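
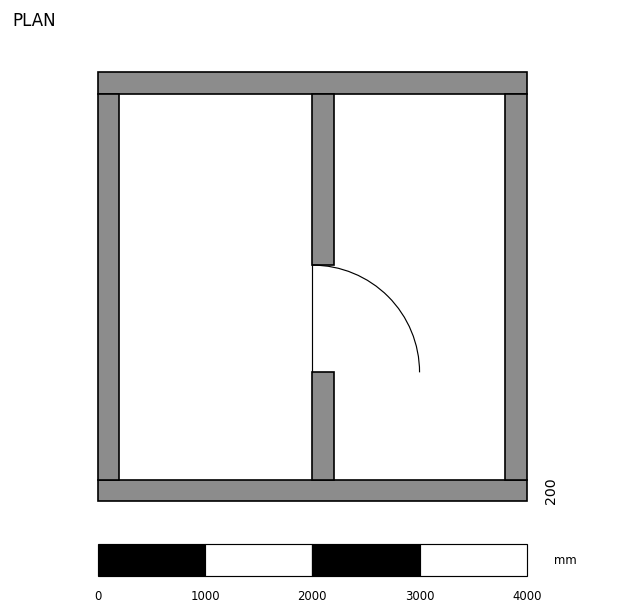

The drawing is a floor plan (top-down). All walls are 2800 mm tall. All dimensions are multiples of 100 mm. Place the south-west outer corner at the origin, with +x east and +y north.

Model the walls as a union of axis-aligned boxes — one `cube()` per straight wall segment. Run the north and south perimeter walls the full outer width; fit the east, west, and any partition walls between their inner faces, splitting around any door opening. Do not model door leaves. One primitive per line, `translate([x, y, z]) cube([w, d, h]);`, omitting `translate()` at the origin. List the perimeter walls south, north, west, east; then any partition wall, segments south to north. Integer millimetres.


cube([4000, 200, 2800]);
translate([0, 3800, 0]) cube([4000, 200, 2800]);
translate([0, 200, 0]) cube([200, 3600, 2800]);
translate([3800, 200, 0]) cube([200, 3600, 2800]);
translate([2000, 200, 0]) cube([200, 1000, 2800]);
translate([2000, 2200, 0]) cube([200, 1600, 2800]);


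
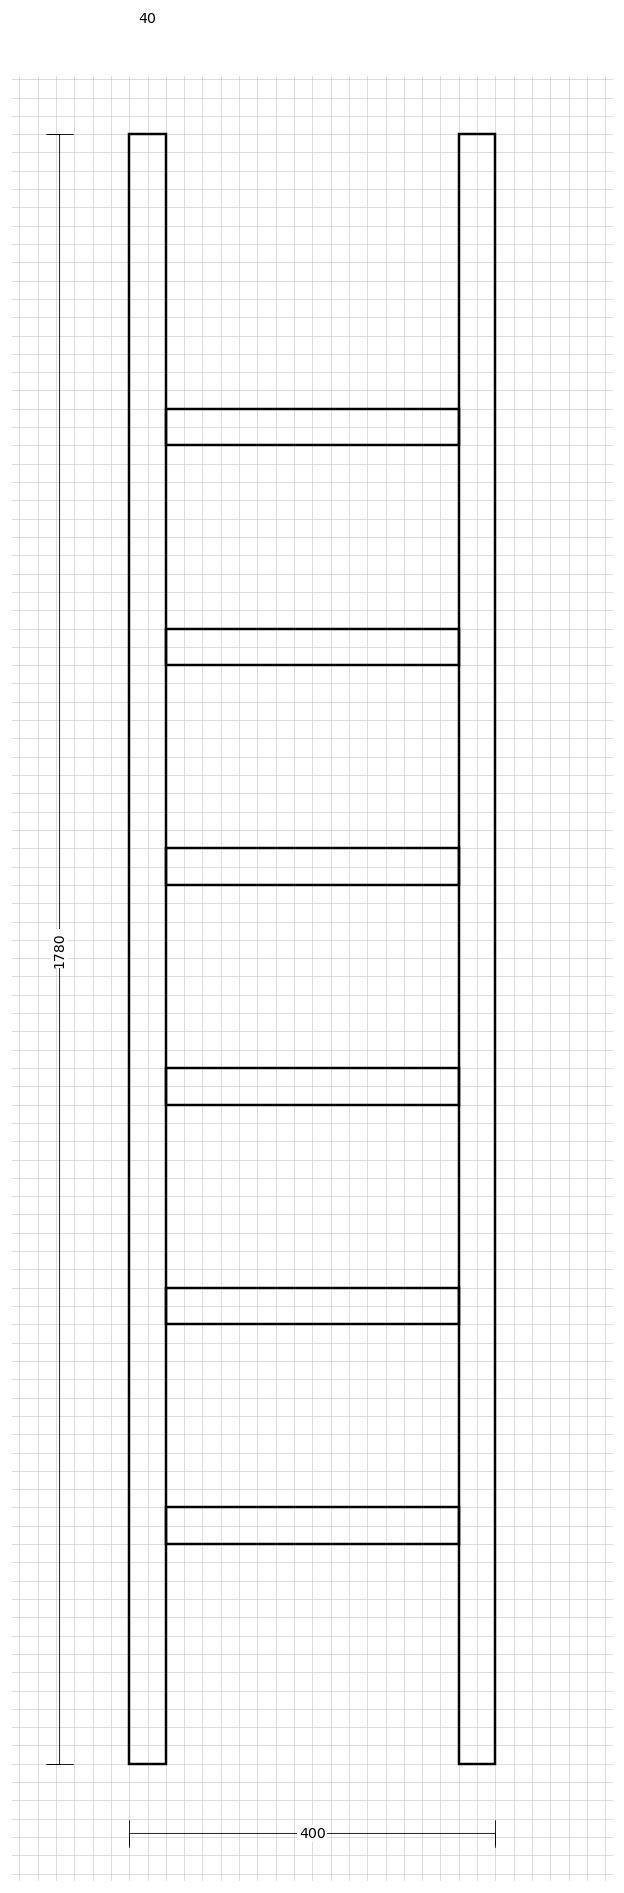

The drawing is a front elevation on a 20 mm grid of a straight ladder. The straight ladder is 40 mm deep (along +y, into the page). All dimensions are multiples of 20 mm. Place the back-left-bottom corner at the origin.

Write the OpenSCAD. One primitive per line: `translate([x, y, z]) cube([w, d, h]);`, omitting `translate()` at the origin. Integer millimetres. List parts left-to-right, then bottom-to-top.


cube([40, 40, 1780]);
translate([40, 0, 240]) cube([320, 40, 40]);
translate([40, 0, 480]) cube([320, 40, 40]);
translate([40, 0, 720]) cube([320, 40, 40]);
translate([40, 0, 960]) cube([320, 40, 40]);
translate([40, 0, 1200]) cube([320, 40, 40]);
translate([40, 0, 1440]) cube([320, 40, 40]);
translate([360, 0, 0]) cube([40, 40, 1780]);


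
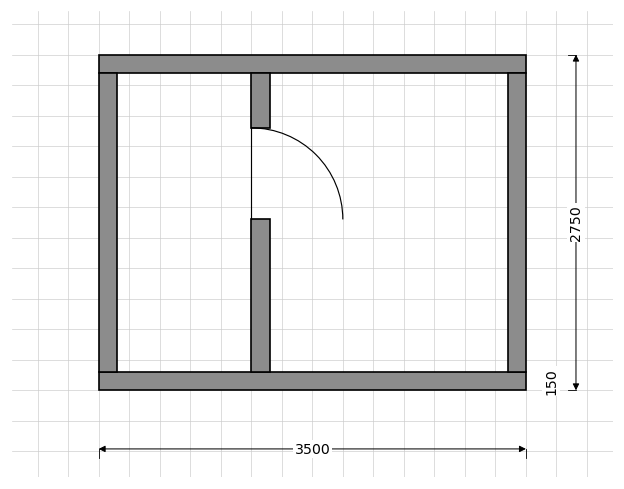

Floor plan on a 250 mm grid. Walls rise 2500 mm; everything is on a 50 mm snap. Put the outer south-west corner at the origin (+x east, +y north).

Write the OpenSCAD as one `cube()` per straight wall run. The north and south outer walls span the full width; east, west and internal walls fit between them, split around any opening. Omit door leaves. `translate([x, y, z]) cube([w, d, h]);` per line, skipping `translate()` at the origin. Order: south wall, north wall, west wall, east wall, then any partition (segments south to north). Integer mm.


cube([3500, 150, 2500]);
translate([0, 2600, 0]) cube([3500, 150, 2500]);
translate([0, 150, 0]) cube([150, 2450, 2500]);
translate([3350, 150, 0]) cube([150, 2450, 2500]);
translate([1250, 150, 0]) cube([150, 1250, 2500]);
translate([1250, 2150, 0]) cube([150, 450, 2500]);


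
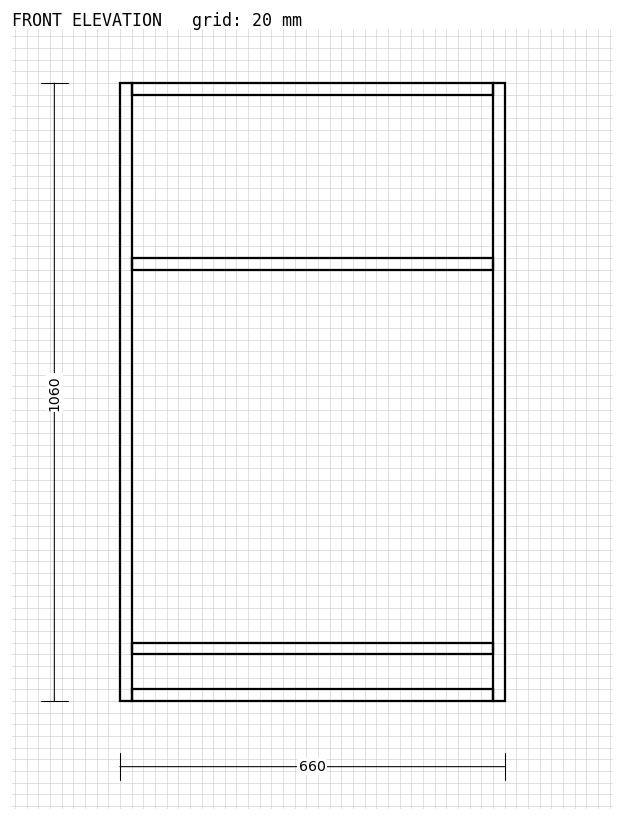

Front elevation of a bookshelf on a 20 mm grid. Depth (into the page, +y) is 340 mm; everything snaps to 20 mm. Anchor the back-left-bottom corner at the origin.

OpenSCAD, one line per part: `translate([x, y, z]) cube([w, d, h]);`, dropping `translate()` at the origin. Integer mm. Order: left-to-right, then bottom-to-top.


cube([20, 340, 1060]);
translate([20, 0, 0]) cube([620, 340, 20]);
translate([20, 0, 80]) cube([620, 340, 20]);
translate([20, 0, 740]) cube([620, 340, 20]);
translate([20, 0, 1040]) cube([620, 340, 20]);
translate([640, 0, 0]) cube([20, 340, 1060]);


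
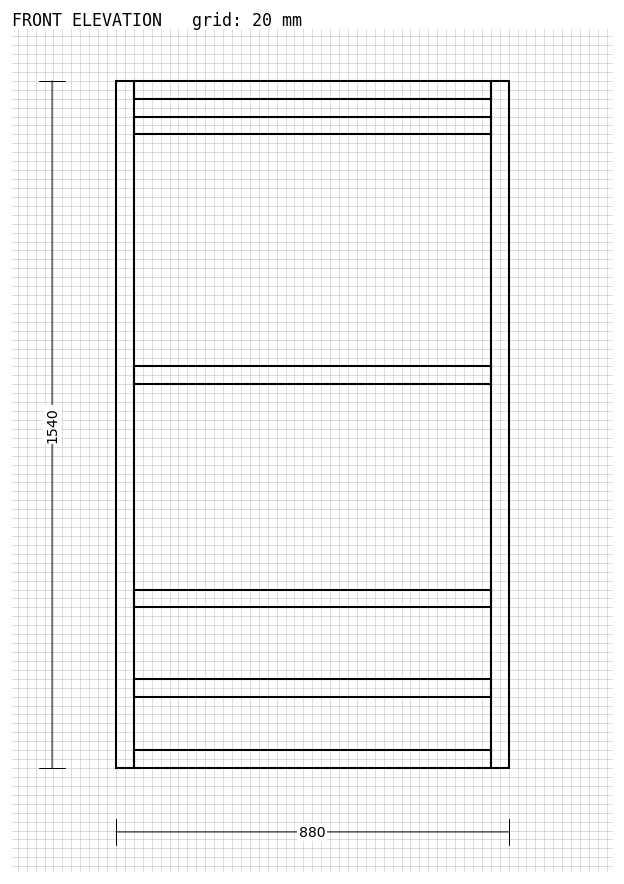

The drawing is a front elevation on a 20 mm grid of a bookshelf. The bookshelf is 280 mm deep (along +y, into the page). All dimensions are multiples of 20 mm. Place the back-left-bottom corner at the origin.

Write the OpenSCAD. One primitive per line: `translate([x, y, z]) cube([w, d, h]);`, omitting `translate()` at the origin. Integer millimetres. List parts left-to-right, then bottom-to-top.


cube([40, 280, 1540]);
translate([40, 0, 0]) cube([800, 280, 40]);
translate([40, 0, 160]) cube([800, 280, 40]);
translate([40, 0, 360]) cube([800, 280, 40]);
translate([40, 0, 860]) cube([800, 280, 40]);
translate([40, 0, 1420]) cube([800, 280, 40]);
translate([40, 0, 1500]) cube([800, 280, 40]);
translate([840, 0, 0]) cube([40, 280, 1540]);


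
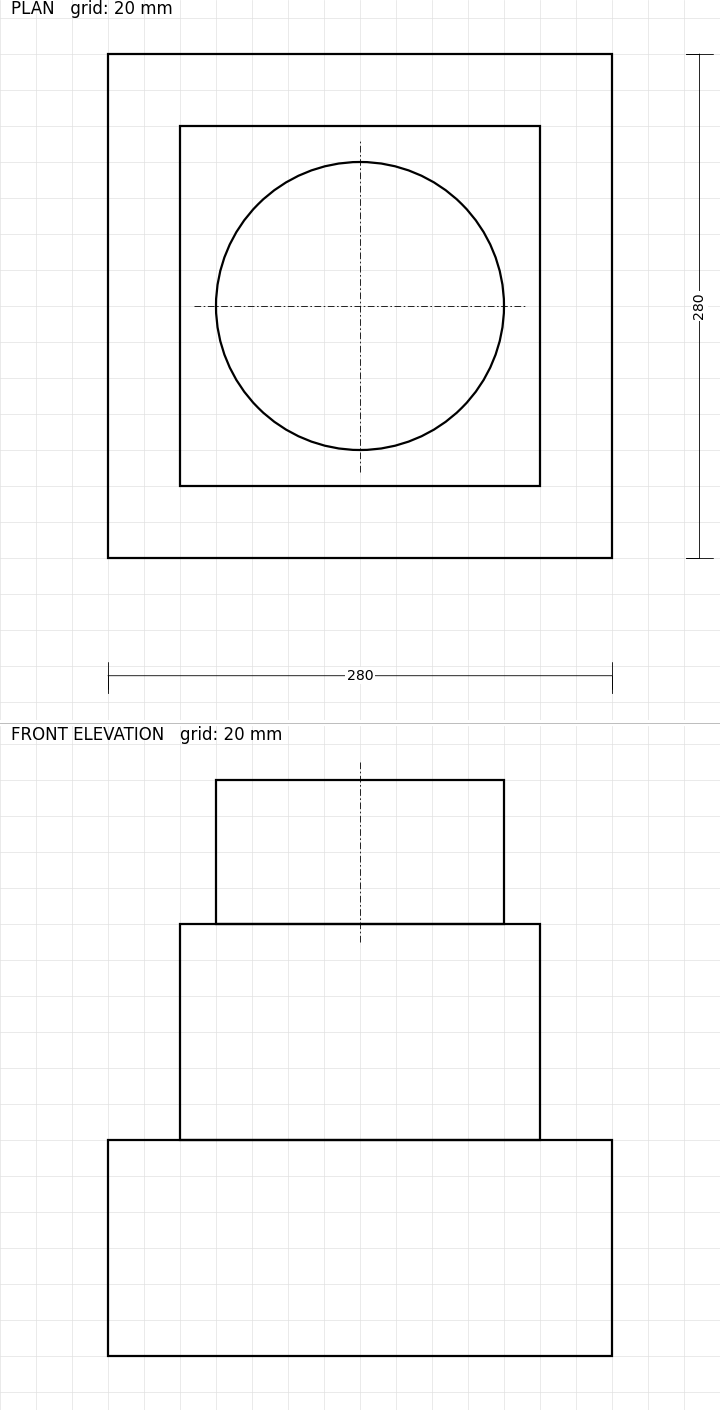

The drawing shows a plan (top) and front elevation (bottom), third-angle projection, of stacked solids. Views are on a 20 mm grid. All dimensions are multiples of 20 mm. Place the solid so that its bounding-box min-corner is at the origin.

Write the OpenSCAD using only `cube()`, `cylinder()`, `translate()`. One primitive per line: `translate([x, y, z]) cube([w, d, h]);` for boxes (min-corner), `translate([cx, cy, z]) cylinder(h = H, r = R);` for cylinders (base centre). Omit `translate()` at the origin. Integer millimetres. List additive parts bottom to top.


cube([280, 280, 120]);
translate([40, 40, 120]) cube([200, 200, 120]);
translate([140, 140, 240]) cylinder(h = 80, r = 80);


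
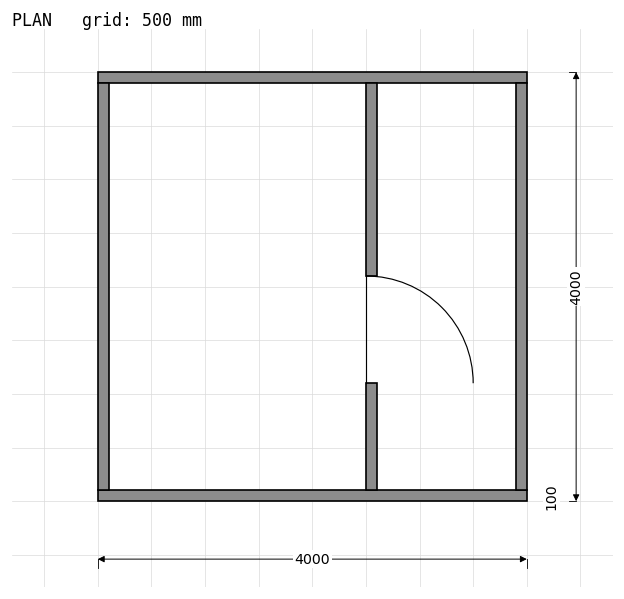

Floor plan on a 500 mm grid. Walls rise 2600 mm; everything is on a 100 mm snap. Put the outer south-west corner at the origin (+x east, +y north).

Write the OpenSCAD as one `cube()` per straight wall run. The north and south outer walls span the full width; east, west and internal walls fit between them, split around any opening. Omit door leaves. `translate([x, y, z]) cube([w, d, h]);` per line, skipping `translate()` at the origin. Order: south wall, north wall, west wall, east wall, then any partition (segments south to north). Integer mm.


cube([4000, 100, 2600]);
translate([0, 3900, 0]) cube([4000, 100, 2600]);
translate([0, 100, 0]) cube([100, 3800, 2600]);
translate([3900, 100, 0]) cube([100, 3800, 2600]);
translate([2500, 100, 0]) cube([100, 1000, 2600]);
translate([2500, 2100, 0]) cube([100, 1800, 2600]);


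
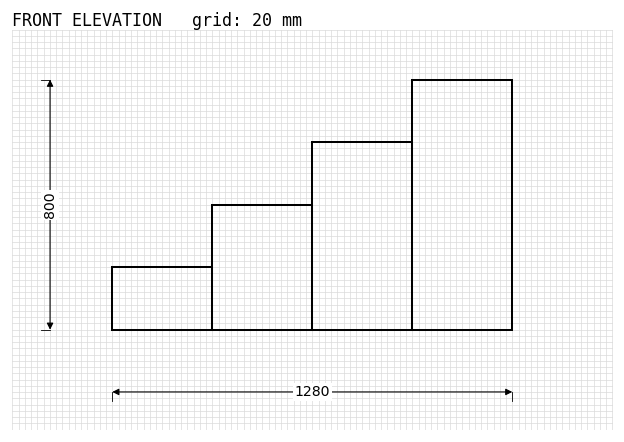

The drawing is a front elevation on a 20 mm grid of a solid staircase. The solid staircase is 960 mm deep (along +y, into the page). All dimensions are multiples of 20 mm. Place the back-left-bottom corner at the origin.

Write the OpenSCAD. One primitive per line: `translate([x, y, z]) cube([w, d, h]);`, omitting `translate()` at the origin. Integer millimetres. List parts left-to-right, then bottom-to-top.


cube([320, 960, 200]);
translate([320, 0, 0]) cube([320, 960, 400]);
translate([640, 0, 0]) cube([320, 960, 600]);
translate([960, 0, 0]) cube([320, 960, 800]);


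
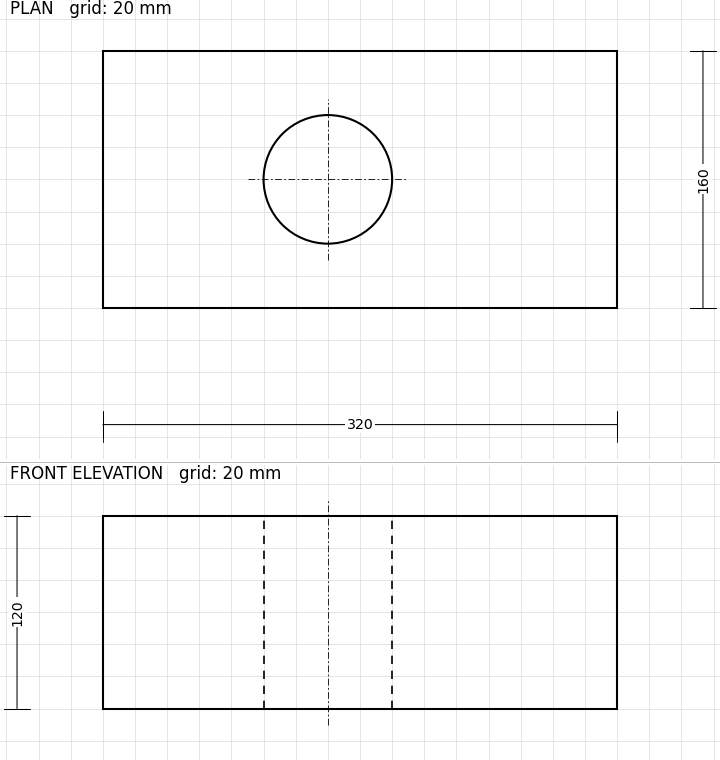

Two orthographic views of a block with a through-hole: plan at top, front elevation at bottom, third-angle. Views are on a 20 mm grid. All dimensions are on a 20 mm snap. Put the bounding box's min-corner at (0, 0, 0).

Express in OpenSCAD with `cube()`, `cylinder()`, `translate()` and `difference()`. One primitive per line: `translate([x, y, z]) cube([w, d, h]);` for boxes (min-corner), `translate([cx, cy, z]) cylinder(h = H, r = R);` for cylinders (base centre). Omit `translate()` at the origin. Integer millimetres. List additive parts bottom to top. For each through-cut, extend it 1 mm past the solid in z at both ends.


difference() {
  cube([320, 160, 120]);
  translate([140, 80, -1]) cylinder(h = 122, r = 40);
}


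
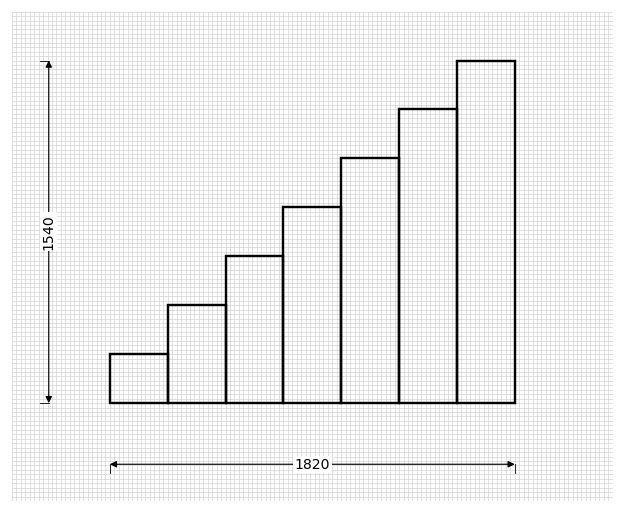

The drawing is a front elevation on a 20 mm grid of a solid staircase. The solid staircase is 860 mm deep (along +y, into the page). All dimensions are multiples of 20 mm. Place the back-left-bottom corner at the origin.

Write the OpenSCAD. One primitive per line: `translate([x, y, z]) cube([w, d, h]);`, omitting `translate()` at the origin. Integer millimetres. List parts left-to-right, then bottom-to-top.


cube([260, 860, 220]);
translate([260, 0, 0]) cube([260, 860, 440]);
translate([520, 0, 0]) cube([260, 860, 660]);
translate([780, 0, 0]) cube([260, 860, 880]);
translate([1040, 0, 0]) cube([260, 860, 1100]);
translate([1300, 0, 0]) cube([260, 860, 1320]);
translate([1560, 0, 0]) cube([260, 860, 1540]);


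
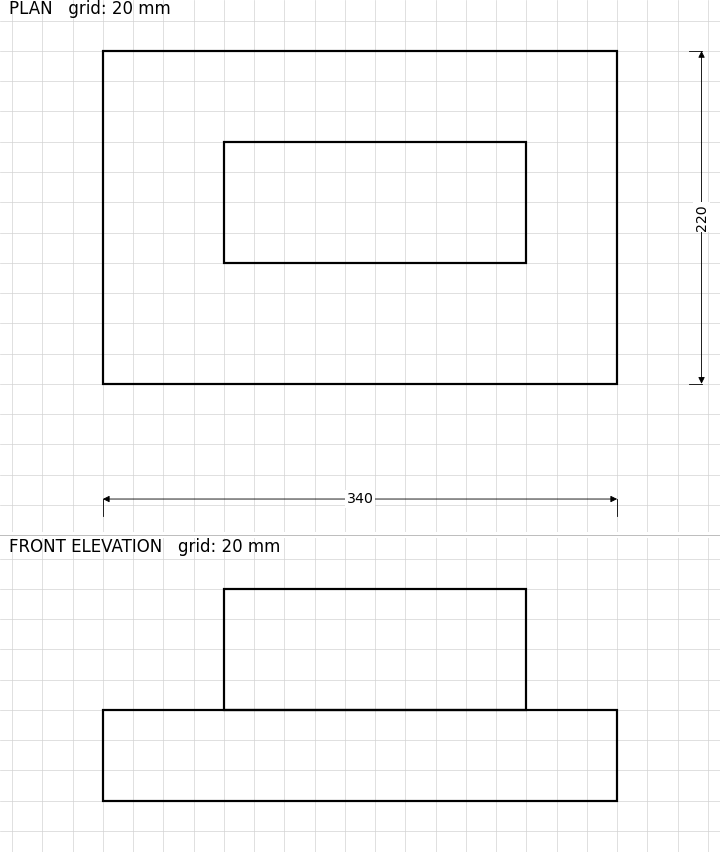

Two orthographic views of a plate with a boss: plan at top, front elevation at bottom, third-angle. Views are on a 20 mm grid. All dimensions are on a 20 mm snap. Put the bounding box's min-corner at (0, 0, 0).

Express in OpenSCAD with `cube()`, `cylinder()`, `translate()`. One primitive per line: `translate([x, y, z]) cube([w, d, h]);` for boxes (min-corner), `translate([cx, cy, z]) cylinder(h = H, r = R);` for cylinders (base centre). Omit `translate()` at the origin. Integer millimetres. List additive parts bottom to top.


cube([340, 220, 60]);
translate([80, 80, 60]) cube([200, 80, 80]);


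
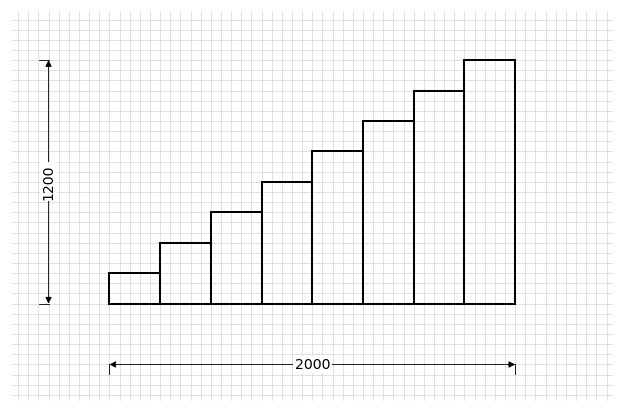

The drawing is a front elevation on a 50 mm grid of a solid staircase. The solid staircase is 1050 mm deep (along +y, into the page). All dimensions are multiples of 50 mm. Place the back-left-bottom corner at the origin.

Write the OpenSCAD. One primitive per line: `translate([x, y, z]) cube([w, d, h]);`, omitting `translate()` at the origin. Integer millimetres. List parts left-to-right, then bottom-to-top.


cube([250, 1050, 150]);
translate([250, 0, 0]) cube([250, 1050, 300]);
translate([500, 0, 0]) cube([250, 1050, 450]);
translate([750, 0, 0]) cube([250, 1050, 600]);
translate([1000, 0, 0]) cube([250, 1050, 750]);
translate([1250, 0, 0]) cube([250, 1050, 900]);
translate([1500, 0, 0]) cube([250, 1050, 1050]);
translate([1750, 0, 0]) cube([250, 1050, 1200]);


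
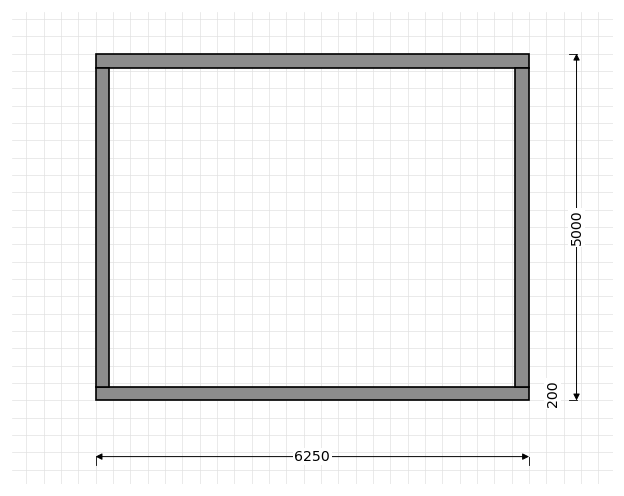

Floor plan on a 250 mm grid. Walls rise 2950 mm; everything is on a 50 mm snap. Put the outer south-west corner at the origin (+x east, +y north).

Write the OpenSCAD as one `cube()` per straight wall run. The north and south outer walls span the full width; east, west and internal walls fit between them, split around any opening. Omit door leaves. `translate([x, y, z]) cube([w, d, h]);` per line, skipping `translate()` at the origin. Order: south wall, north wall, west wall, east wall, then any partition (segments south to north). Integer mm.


cube([6250, 200, 2950]);
translate([0, 4800, 0]) cube([6250, 200, 2950]);
translate([0, 200, 0]) cube([200, 4600, 2950]);
translate([6050, 200, 0]) cube([200, 4600, 2950]);


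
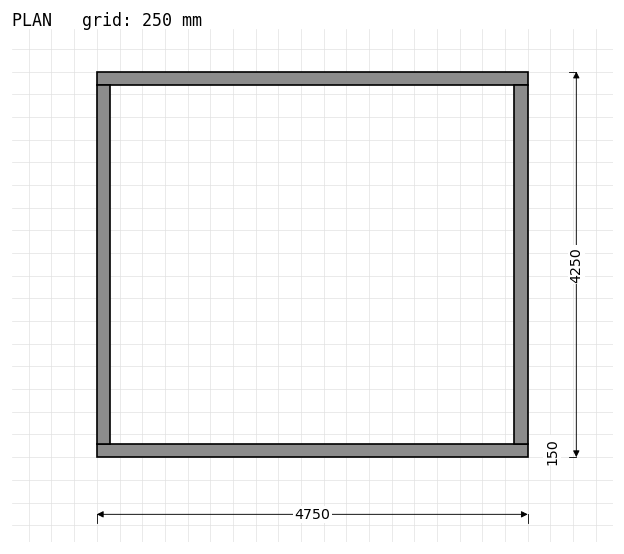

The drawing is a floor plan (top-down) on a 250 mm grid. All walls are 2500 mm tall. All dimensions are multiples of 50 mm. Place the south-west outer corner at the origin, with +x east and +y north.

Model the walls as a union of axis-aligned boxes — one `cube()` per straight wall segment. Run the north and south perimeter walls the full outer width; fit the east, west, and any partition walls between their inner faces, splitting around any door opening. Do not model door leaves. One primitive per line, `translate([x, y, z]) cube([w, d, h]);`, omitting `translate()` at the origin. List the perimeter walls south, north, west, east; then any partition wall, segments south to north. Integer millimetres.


cube([4750, 150, 2500]);
translate([0, 4100, 0]) cube([4750, 150, 2500]);
translate([0, 150, 0]) cube([150, 3950, 2500]);
translate([4600, 150, 0]) cube([150, 3950, 2500]);


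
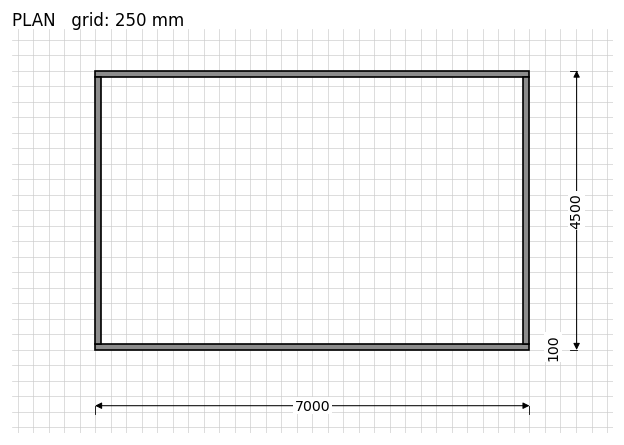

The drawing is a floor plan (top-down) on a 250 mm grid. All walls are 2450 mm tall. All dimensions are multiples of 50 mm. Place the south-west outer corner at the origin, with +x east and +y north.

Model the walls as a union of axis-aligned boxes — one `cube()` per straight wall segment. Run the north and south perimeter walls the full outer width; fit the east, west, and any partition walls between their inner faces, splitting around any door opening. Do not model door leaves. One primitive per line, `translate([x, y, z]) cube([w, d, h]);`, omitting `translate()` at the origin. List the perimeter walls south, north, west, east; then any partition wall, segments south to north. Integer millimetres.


cube([7000, 100, 2450]);
translate([0, 4400, 0]) cube([7000, 100, 2450]);
translate([0, 100, 0]) cube([100, 4300, 2450]);
translate([6900, 100, 0]) cube([100, 4300, 2450]);


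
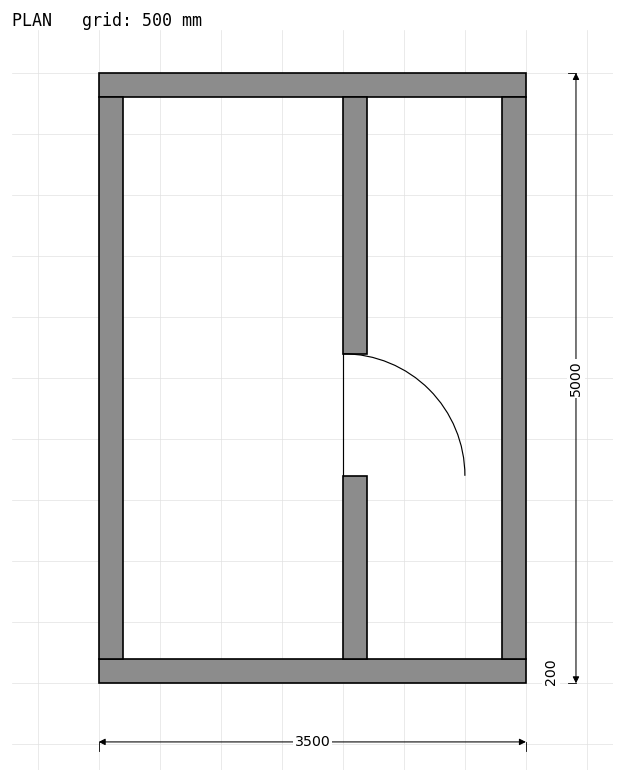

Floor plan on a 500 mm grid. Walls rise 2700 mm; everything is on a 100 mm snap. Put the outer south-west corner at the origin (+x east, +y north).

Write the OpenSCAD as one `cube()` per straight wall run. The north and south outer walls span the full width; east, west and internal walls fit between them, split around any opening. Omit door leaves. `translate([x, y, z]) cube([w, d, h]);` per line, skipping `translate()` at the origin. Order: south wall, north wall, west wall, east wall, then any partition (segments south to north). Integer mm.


cube([3500, 200, 2700]);
translate([0, 4800, 0]) cube([3500, 200, 2700]);
translate([0, 200, 0]) cube([200, 4600, 2700]);
translate([3300, 200, 0]) cube([200, 4600, 2700]);
translate([2000, 200, 0]) cube([200, 1500, 2700]);
translate([2000, 2700, 0]) cube([200, 2100, 2700]);


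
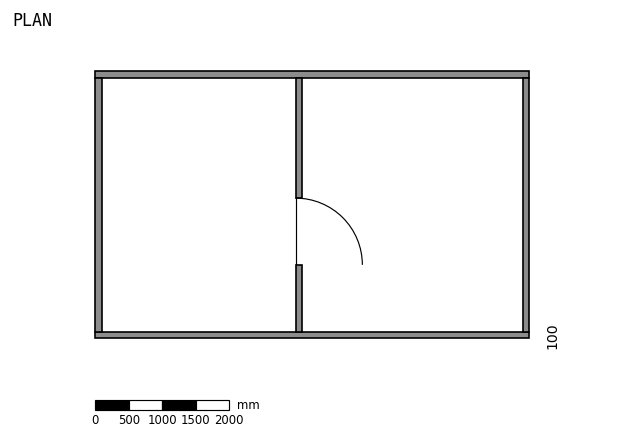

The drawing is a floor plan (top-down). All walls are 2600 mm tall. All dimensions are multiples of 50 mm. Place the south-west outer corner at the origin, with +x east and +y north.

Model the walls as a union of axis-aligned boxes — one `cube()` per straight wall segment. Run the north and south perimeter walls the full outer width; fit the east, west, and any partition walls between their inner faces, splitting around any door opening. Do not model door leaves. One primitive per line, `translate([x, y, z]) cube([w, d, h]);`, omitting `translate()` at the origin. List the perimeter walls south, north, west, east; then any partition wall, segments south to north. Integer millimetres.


cube([6500, 100, 2600]);
translate([0, 3900, 0]) cube([6500, 100, 2600]);
translate([0, 100, 0]) cube([100, 3800, 2600]);
translate([6400, 100, 0]) cube([100, 3800, 2600]);
translate([3000, 100, 0]) cube([100, 1000, 2600]);
translate([3000, 2100, 0]) cube([100, 1800, 2600]);


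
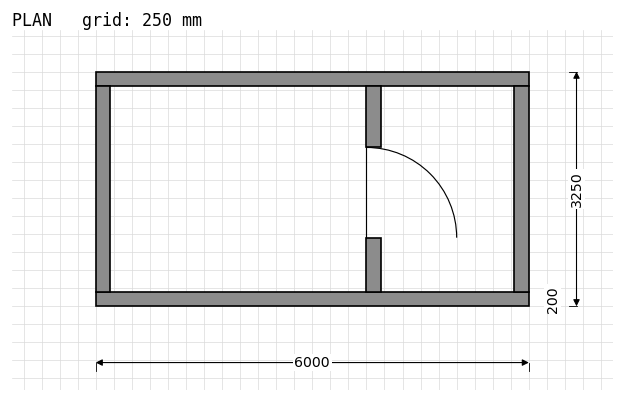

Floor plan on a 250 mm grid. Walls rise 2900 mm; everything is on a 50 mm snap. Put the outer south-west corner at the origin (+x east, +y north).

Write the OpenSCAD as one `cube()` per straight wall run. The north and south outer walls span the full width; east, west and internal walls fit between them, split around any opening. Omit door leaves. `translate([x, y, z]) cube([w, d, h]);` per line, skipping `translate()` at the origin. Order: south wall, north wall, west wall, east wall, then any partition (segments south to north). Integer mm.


cube([6000, 200, 2900]);
translate([0, 3050, 0]) cube([6000, 200, 2900]);
translate([0, 200, 0]) cube([200, 2850, 2900]);
translate([5800, 200, 0]) cube([200, 2850, 2900]);
translate([3750, 200, 0]) cube([200, 750, 2900]);
translate([3750, 2200, 0]) cube([200, 850, 2900]);


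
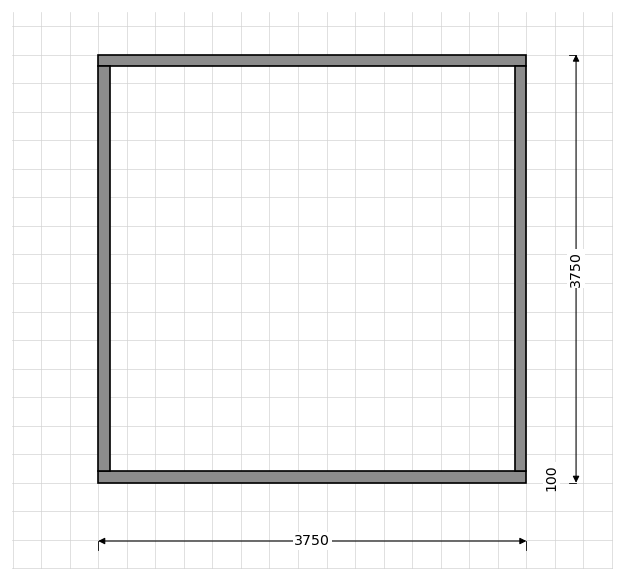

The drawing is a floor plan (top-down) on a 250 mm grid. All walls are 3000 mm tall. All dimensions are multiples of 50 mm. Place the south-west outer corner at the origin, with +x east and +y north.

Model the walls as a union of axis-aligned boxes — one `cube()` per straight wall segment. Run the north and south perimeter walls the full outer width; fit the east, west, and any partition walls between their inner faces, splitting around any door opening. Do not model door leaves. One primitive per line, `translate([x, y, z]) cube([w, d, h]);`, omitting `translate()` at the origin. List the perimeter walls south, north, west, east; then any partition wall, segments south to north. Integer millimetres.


cube([3750, 100, 3000]);
translate([0, 3650, 0]) cube([3750, 100, 3000]);
translate([0, 100, 0]) cube([100, 3550, 3000]);
translate([3650, 100, 0]) cube([100, 3550, 3000]);


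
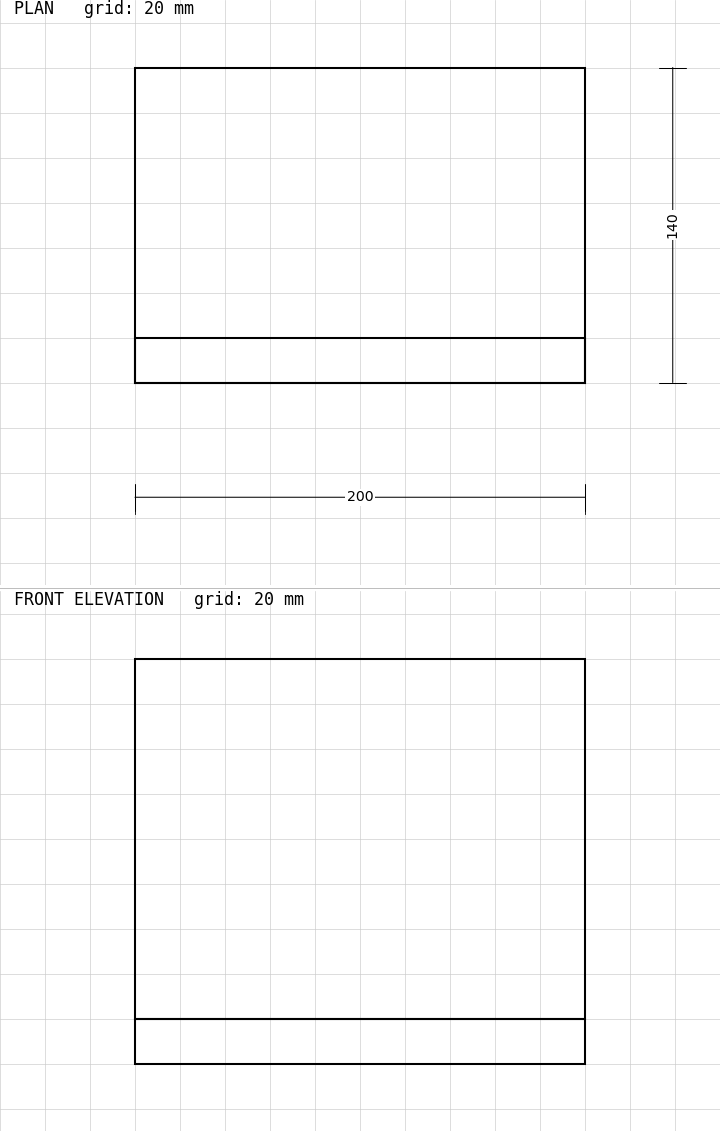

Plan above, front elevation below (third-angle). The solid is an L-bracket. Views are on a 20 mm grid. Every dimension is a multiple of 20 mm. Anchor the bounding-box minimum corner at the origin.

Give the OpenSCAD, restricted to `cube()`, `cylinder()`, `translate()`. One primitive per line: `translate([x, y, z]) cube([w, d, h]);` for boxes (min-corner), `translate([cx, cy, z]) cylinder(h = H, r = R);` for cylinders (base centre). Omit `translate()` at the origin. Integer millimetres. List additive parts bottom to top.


cube([200, 140, 20]);
translate([0, 0, 20]) cube([200, 20, 160]);


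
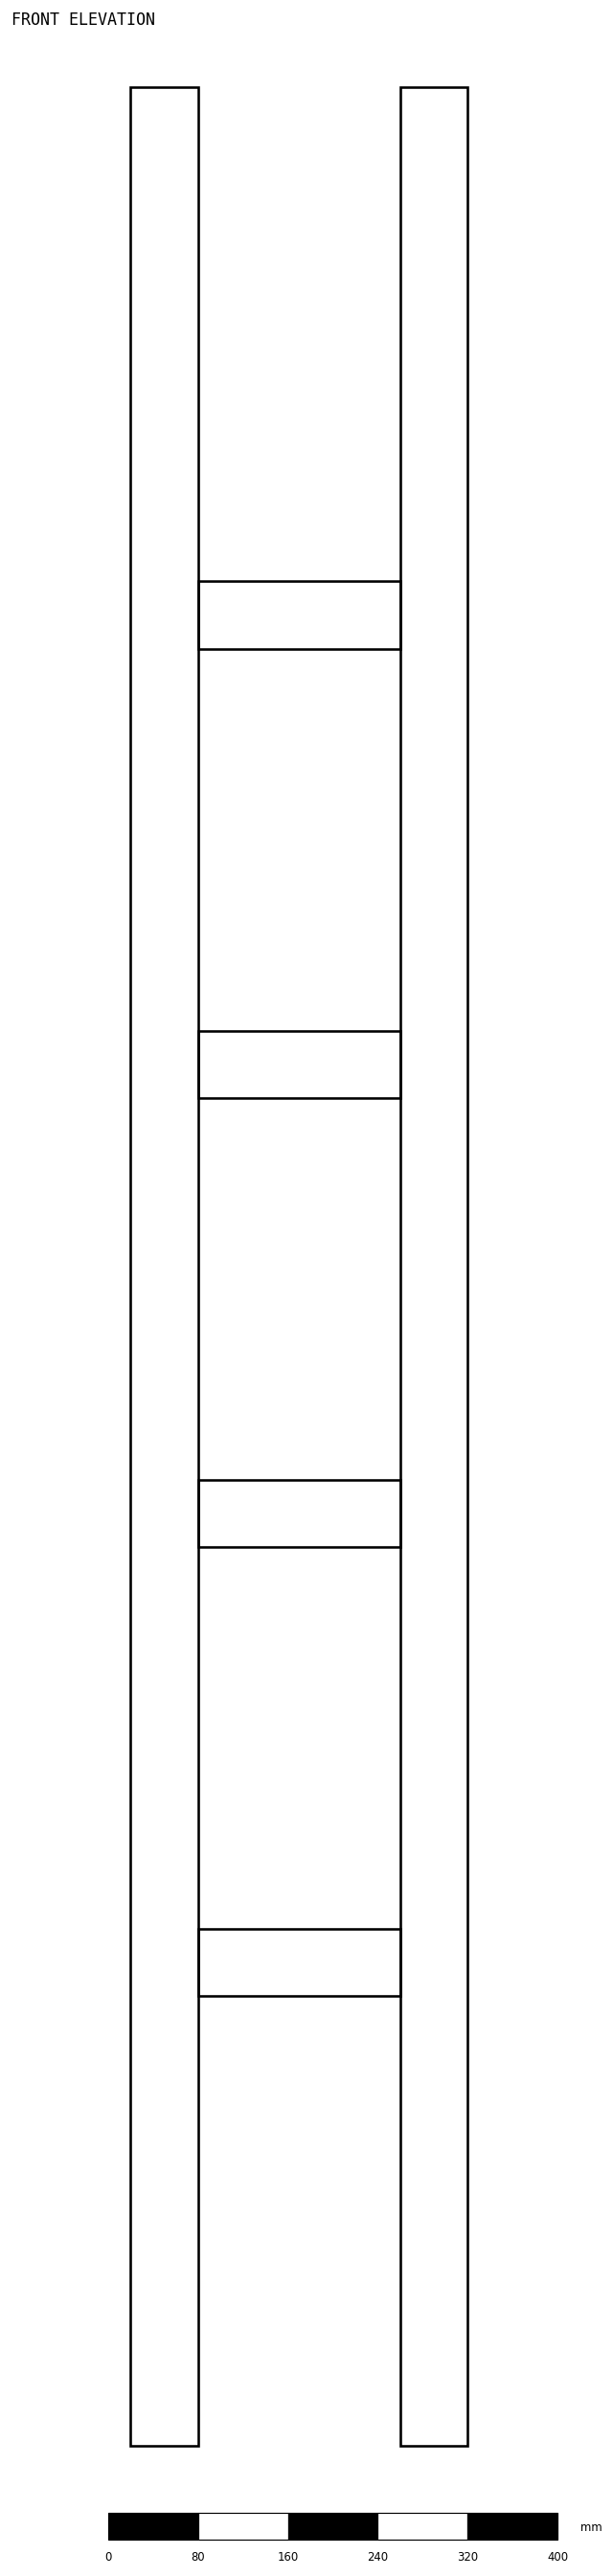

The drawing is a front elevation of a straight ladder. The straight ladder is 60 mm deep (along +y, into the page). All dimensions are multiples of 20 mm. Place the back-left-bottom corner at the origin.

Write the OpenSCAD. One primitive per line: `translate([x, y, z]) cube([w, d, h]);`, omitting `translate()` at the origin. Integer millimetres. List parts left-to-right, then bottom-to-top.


cube([60, 60, 2100]);
translate([60, 0, 400]) cube([180, 60, 60]);
translate([60, 0, 800]) cube([180, 60, 60]);
translate([60, 0, 1200]) cube([180, 60, 60]);
translate([60, 0, 1600]) cube([180, 60, 60]);
translate([240, 0, 0]) cube([60, 60, 2100]);


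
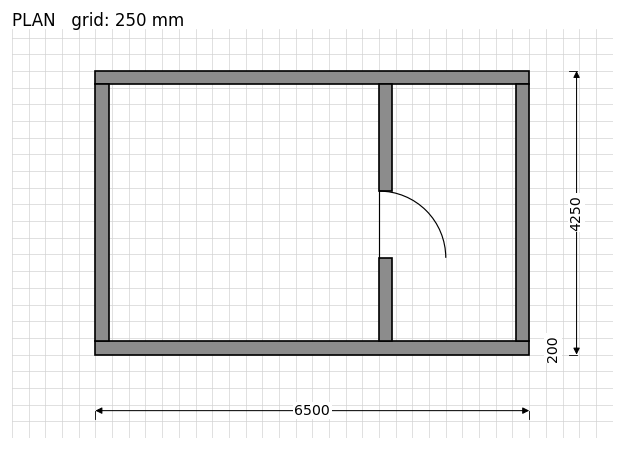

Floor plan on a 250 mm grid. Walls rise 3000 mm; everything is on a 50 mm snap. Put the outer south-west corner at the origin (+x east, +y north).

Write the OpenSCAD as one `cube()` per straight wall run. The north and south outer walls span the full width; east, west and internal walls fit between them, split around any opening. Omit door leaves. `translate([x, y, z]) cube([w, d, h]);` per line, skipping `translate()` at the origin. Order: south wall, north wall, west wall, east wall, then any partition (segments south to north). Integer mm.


cube([6500, 200, 3000]);
translate([0, 4050, 0]) cube([6500, 200, 3000]);
translate([0, 200, 0]) cube([200, 3850, 3000]);
translate([6300, 200, 0]) cube([200, 3850, 3000]);
translate([4250, 200, 0]) cube([200, 1250, 3000]);
translate([4250, 2450, 0]) cube([200, 1600, 3000]);


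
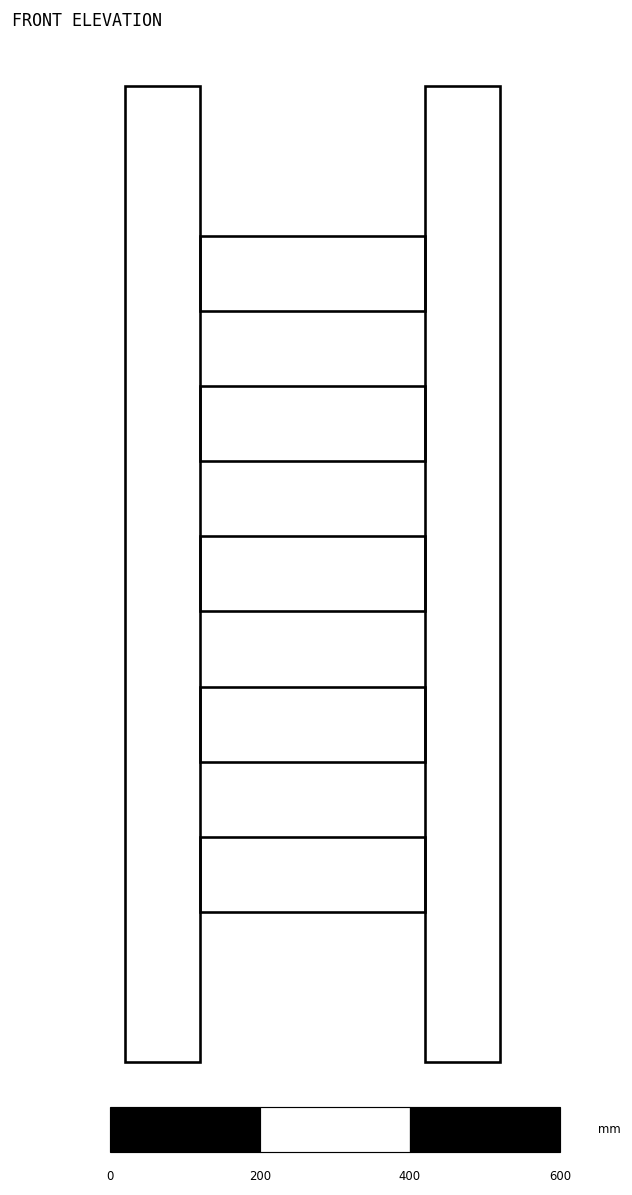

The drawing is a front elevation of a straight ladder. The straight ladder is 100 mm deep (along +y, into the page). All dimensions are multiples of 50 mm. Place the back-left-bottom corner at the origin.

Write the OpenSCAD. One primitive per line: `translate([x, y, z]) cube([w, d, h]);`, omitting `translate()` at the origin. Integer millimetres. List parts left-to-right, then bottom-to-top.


cube([100, 100, 1300]);
translate([100, 0, 200]) cube([300, 100, 100]);
translate([100, 0, 400]) cube([300, 100, 100]);
translate([100, 0, 600]) cube([300, 100, 100]);
translate([100, 0, 800]) cube([300, 100, 100]);
translate([100, 0, 1000]) cube([300, 100, 100]);
translate([400, 0, 0]) cube([100, 100, 1300]);


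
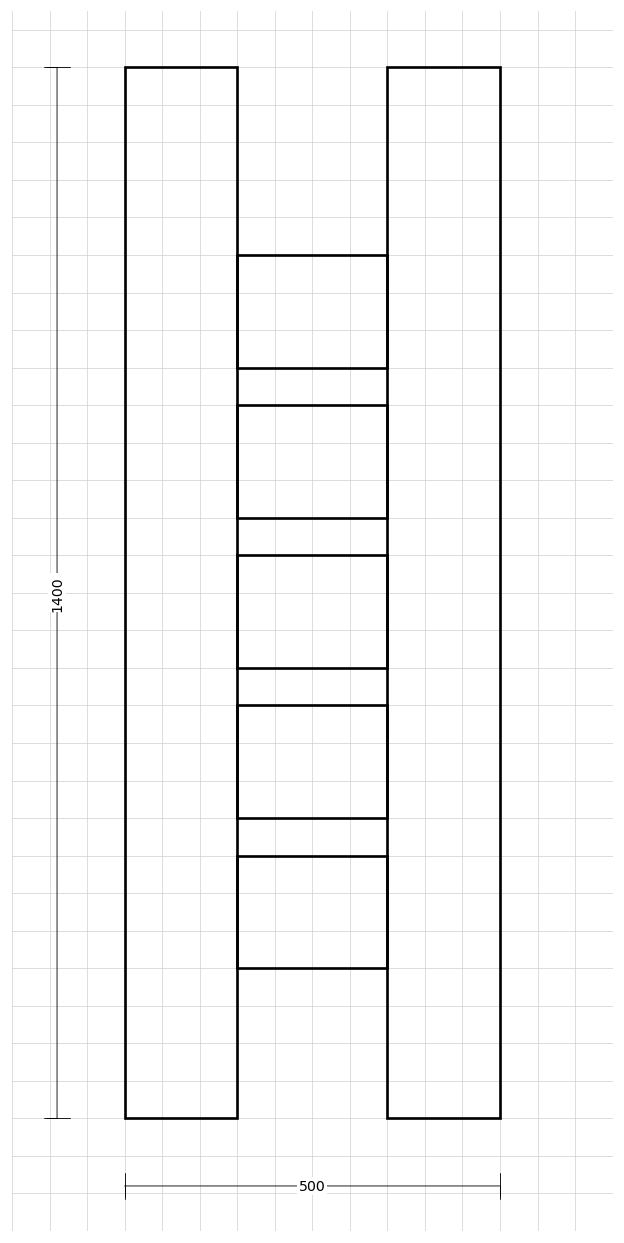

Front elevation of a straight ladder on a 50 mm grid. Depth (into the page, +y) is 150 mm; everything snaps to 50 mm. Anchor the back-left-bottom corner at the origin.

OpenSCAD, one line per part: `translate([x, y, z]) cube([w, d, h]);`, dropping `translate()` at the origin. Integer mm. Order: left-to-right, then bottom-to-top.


cube([150, 150, 1400]);
translate([150, 0, 200]) cube([200, 150, 150]);
translate([150, 0, 400]) cube([200, 150, 150]);
translate([150, 0, 600]) cube([200, 150, 150]);
translate([150, 0, 800]) cube([200, 150, 150]);
translate([150, 0, 1000]) cube([200, 150, 150]);
translate([350, 0, 0]) cube([150, 150, 1400]);


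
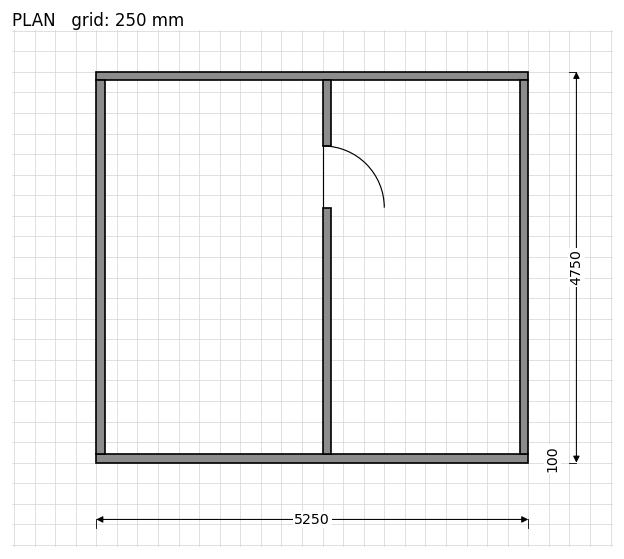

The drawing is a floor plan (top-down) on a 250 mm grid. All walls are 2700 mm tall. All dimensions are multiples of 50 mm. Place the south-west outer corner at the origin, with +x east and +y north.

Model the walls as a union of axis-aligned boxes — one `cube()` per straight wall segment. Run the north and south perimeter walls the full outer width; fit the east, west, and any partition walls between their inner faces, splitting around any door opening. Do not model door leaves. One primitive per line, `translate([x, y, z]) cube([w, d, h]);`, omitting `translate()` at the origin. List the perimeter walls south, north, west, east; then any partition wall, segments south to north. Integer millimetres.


cube([5250, 100, 2700]);
translate([0, 4650, 0]) cube([5250, 100, 2700]);
translate([0, 100, 0]) cube([100, 4550, 2700]);
translate([5150, 100, 0]) cube([100, 4550, 2700]);
translate([2750, 100, 0]) cube([100, 3000, 2700]);
translate([2750, 3850, 0]) cube([100, 800, 2700]);


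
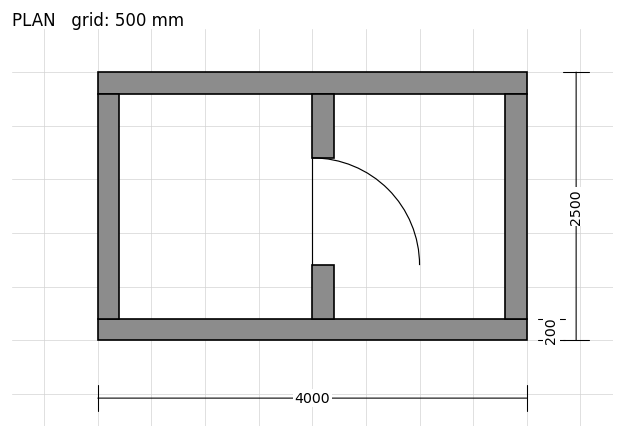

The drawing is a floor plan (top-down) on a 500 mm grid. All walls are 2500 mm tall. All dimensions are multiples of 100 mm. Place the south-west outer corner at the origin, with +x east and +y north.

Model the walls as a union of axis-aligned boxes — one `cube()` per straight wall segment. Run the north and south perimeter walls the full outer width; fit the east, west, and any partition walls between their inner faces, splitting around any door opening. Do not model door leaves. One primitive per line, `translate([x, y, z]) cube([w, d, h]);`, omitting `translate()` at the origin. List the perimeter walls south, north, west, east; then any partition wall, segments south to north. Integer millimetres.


cube([4000, 200, 2500]);
translate([0, 2300, 0]) cube([4000, 200, 2500]);
translate([0, 200, 0]) cube([200, 2100, 2500]);
translate([3800, 200, 0]) cube([200, 2100, 2500]);
translate([2000, 200, 0]) cube([200, 500, 2500]);
translate([2000, 1700, 0]) cube([200, 600, 2500]);


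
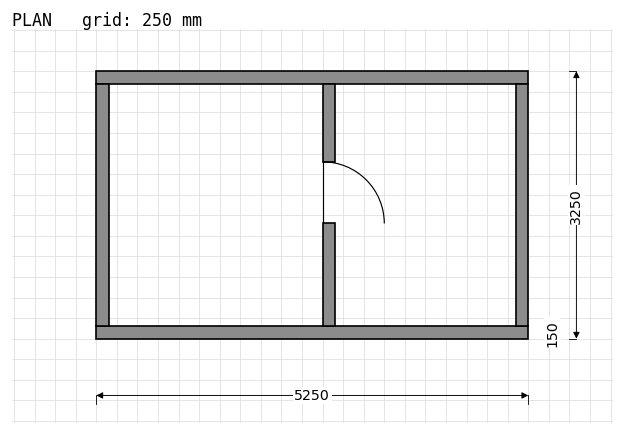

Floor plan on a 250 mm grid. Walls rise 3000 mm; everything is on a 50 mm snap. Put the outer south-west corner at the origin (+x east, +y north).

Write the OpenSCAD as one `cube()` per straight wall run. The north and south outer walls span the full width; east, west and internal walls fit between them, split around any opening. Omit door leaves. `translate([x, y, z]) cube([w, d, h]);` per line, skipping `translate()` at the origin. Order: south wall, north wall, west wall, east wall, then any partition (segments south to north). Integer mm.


cube([5250, 150, 3000]);
translate([0, 3100, 0]) cube([5250, 150, 3000]);
translate([0, 150, 0]) cube([150, 2950, 3000]);
translate([5100, 150, 0]) cube([150, 2950, 3000]);
translate([2750, 150, 0]) cube([150, 1250, 3000]);
translate([2750, 2150, 0]) cube([150, 950, 3000]);


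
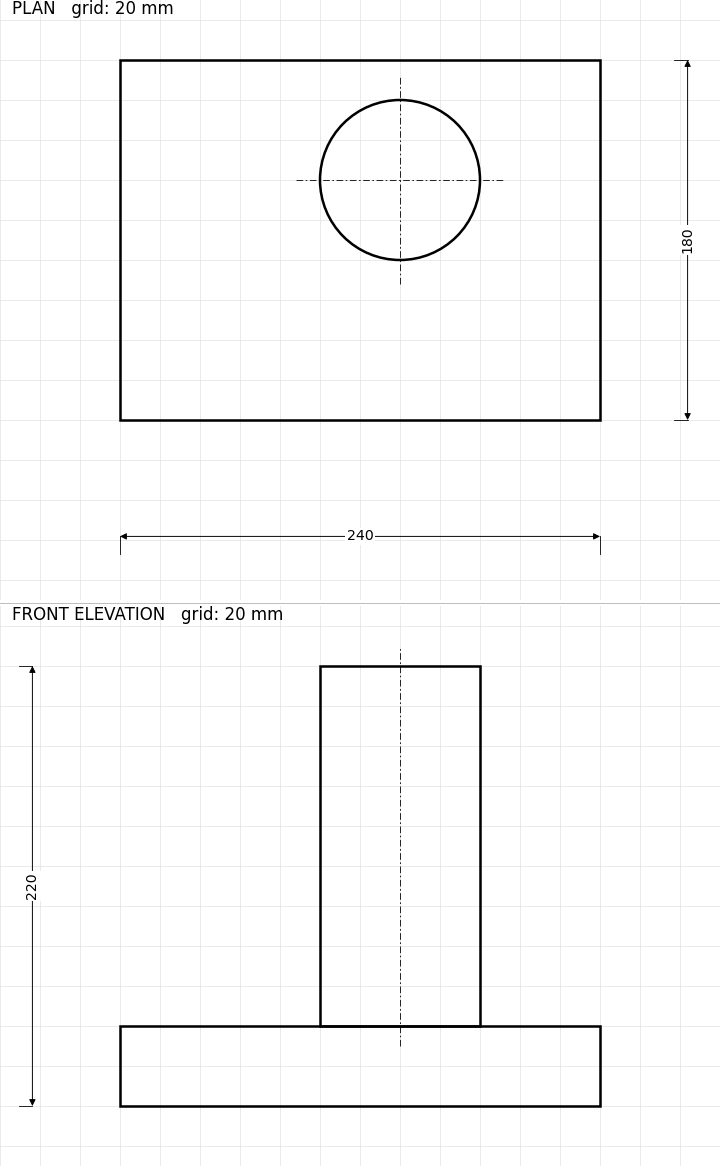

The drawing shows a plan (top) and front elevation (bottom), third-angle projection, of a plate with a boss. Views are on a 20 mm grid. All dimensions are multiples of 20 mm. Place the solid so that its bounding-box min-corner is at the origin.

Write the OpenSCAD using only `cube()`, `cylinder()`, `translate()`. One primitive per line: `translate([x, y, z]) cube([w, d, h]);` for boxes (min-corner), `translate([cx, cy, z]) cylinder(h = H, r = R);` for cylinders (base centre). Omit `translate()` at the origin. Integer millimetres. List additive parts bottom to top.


cube([240, 180, 40]);
translate([140, 120, 40]) cylinder(h = 180, r = 40);


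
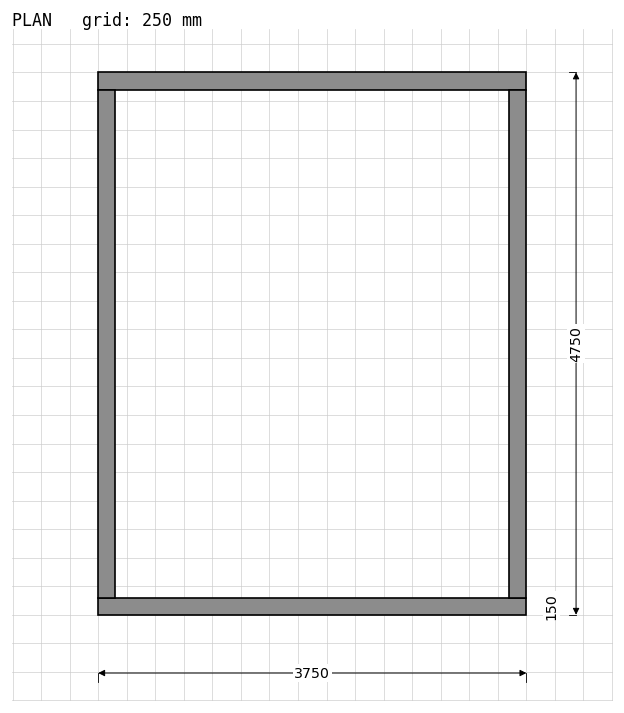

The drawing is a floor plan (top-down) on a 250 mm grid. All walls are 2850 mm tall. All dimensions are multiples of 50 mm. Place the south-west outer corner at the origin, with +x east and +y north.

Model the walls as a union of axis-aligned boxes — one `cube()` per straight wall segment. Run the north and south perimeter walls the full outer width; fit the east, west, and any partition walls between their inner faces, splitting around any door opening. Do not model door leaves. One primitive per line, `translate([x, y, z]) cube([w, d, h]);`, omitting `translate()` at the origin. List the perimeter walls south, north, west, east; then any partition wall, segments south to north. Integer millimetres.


cube([3750, 150, 2850]);
translate([0, 4600, 0]) cube([3750, 150, 2850]);
translate([0, 150, 0]) cube([150, 4450, 2850]);
translate([3600, 150, 0]) cube([150, 4450, 2850]);


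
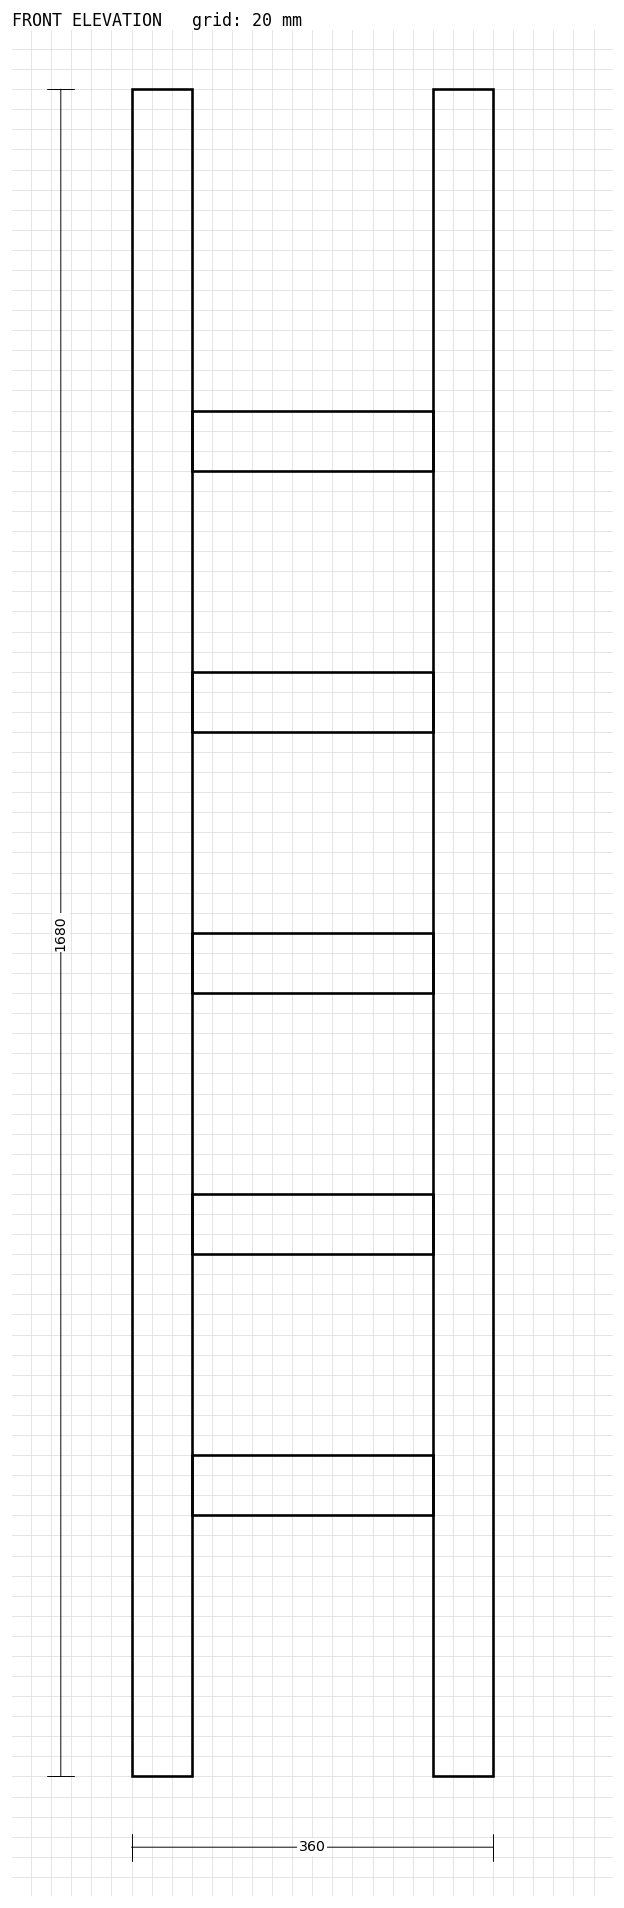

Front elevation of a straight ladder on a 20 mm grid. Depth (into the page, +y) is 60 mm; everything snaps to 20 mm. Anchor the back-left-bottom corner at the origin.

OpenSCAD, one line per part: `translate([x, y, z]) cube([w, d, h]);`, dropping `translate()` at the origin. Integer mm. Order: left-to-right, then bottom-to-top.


cube([60, 60, 1680]);
translate([60, 0, 260]) cube([240, 60, 60]);
translate([60, 0, 520]) cube([240, 60, 60]);
translate([60, 0, 780]) cube([240, 60, 60]);
translate([60, 0, 1040]) cube([240, 60, 60]);
translate([60, 0, 1300]) cube([240, 60, 60]);
translate([300, 0, 0]) cube([60, 60, 1680]);


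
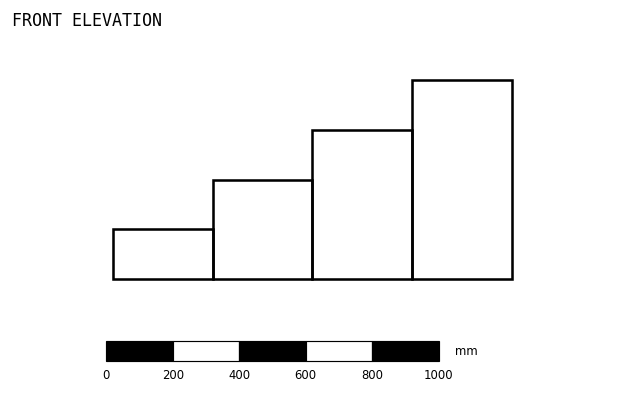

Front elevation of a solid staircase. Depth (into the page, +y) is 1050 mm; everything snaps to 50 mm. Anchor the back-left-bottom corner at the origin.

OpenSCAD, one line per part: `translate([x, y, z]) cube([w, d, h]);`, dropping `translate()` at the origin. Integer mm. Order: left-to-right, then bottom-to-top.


cube([300, 1050, 150]);
translate([300, 0, 0]) cube([300, 1050, 300]);
translate([600, 0, 0]) cube([300, 1050, 450]);
translate([900, 0, 0]) cube([300, 1050, 600]);


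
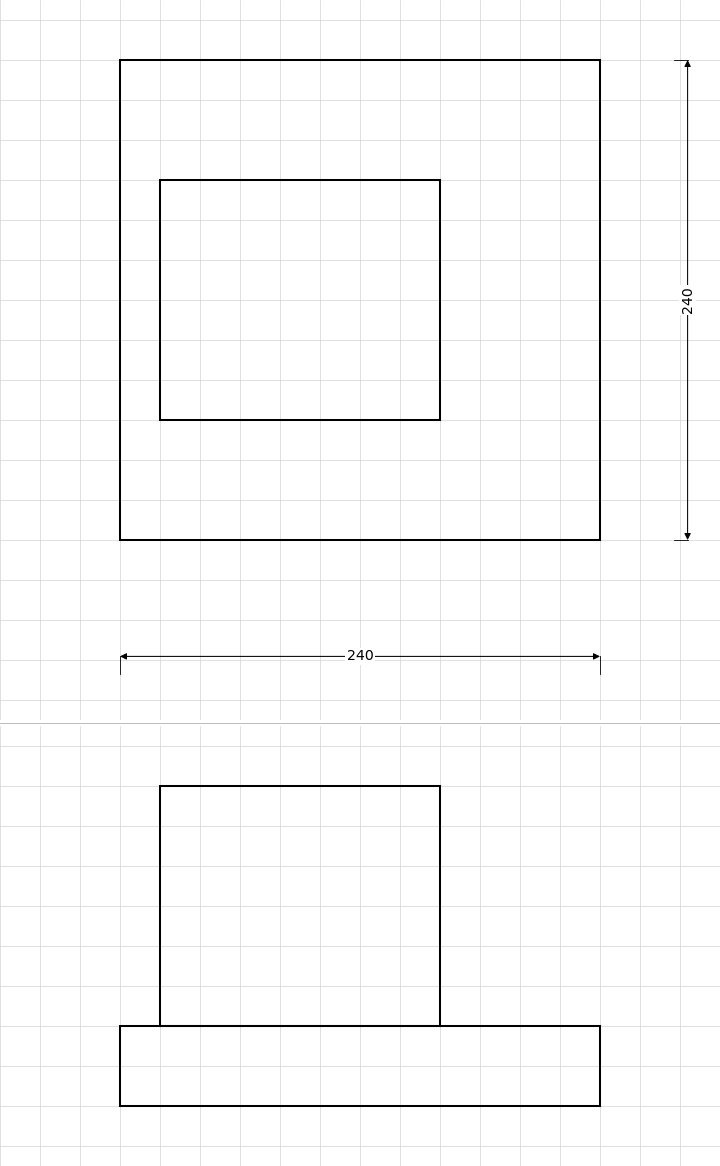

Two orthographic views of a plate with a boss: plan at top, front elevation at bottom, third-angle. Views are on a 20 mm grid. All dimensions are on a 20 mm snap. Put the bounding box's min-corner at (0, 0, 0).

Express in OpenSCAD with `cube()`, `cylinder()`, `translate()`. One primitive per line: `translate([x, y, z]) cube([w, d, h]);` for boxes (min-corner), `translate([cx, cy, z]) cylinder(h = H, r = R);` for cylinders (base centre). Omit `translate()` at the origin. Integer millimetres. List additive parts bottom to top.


cube([240, 240, 40]);
translate([20, 60, 40]) cube([140, 120, 120]);


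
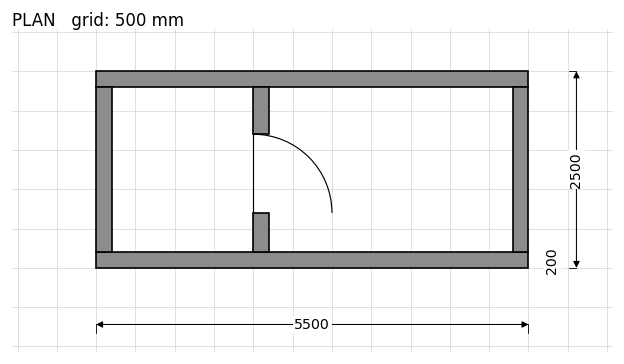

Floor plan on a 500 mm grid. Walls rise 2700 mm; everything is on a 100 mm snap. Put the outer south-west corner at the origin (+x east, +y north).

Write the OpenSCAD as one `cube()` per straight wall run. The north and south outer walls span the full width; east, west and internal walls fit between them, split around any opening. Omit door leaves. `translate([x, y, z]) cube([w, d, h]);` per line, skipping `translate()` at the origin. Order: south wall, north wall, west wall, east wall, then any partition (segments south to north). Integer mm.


cube([5500, 200, 2700]);
translate([0, 2300, 0]) cube([5500, 200, 2700]);
translate([0, 200, 0]) cube([200, 2100, 2700]);
translate([5300, 200, 0]) cube([200, 2100, 2700]);
translate([2000, 200, 0]) cube([200, 500, 2700]);
translate([2000, 1700, 0]) cube([200, 600, 2700]);


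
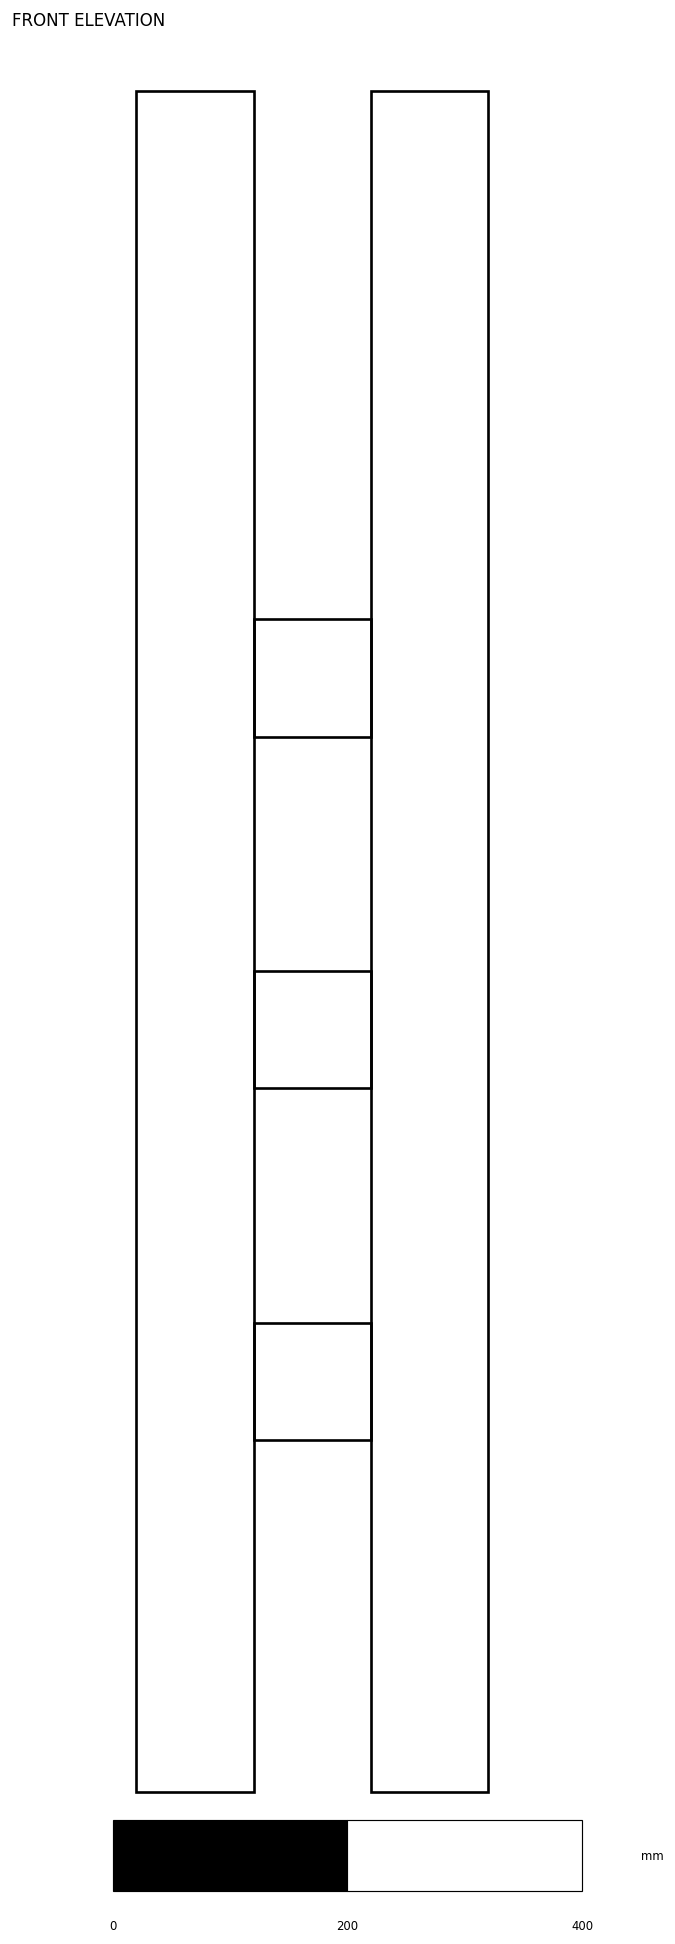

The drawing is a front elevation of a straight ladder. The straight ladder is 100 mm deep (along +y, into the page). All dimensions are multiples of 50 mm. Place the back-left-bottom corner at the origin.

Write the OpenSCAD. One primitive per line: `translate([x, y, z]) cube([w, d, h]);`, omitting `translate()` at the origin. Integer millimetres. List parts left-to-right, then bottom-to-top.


cube([100, 100, 1450]);
translate([100, 0, 300]) cube([100, 100, 100]);
translate([100, 0, 600]) cube([100, 100, 100]);
translate([100, 0, 900]) cube([100, 100, 100]);
translate([200, 0, 0]) cube([100, 100, 1450]);


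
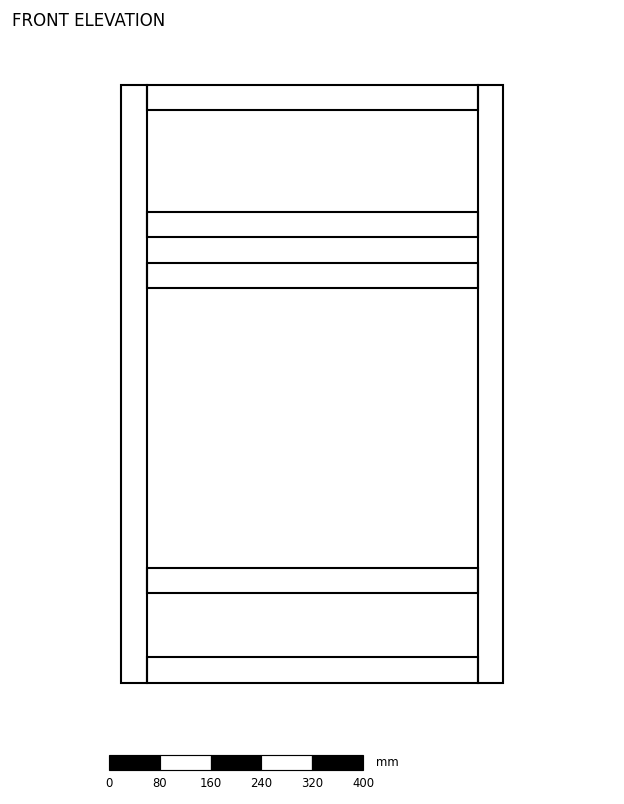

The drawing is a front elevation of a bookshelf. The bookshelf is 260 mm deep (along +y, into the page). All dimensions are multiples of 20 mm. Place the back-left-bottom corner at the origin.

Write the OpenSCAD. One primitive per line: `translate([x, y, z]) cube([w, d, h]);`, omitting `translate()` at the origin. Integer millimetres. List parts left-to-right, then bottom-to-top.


cube([40, 260, 940]);
translate([40, 0, 0]) cube([520, 260, 40]);
translate([40, 0, 140]) cube([520, 260, 40]);
translate([40, 0, 620]) cube([520, 260, 40]);
translate([40, 0, 700]) cube([520, 260, 40]);
translate([40, 0, 900]) cube([520, 260, 40]);
translate([560, 0, 0]) cube([40, 260, 940]);


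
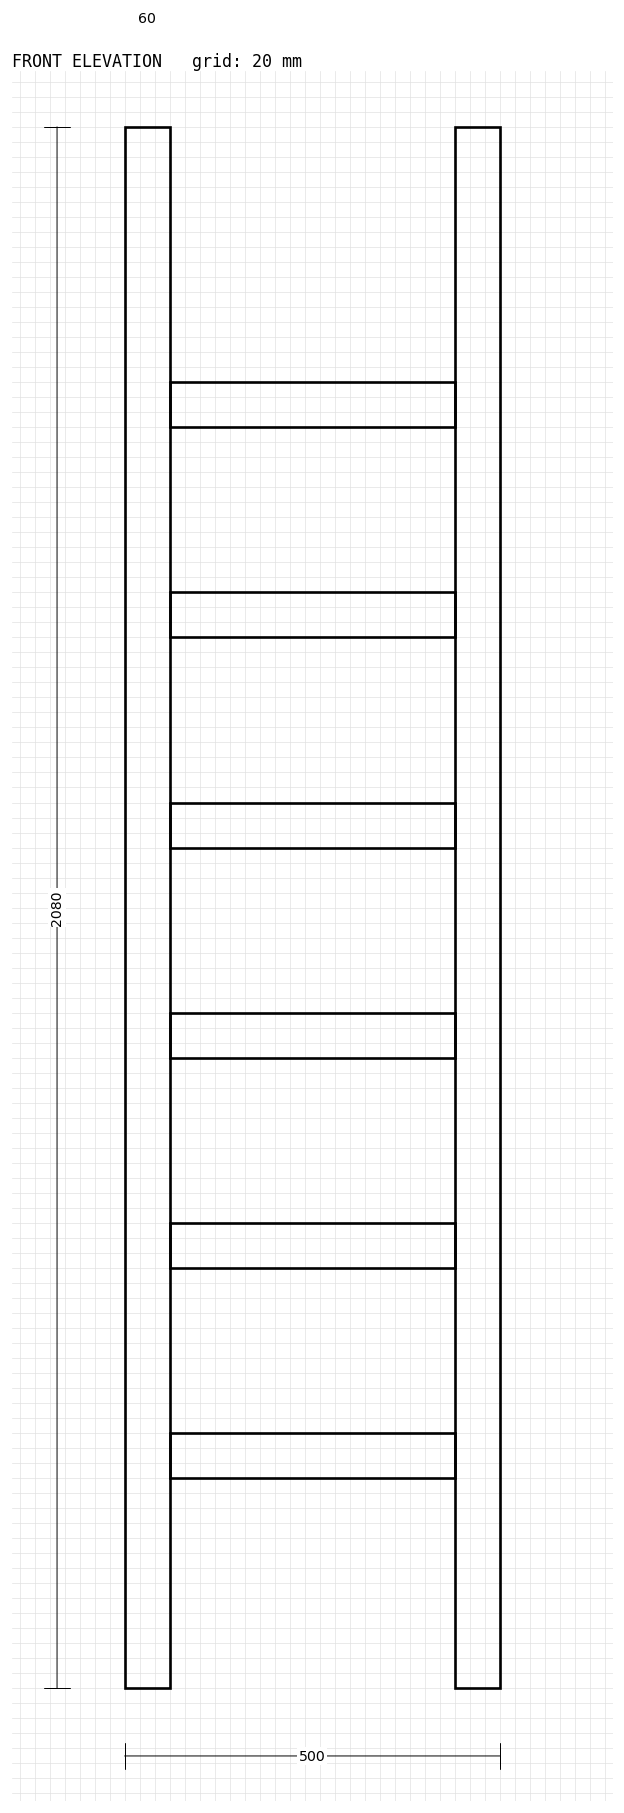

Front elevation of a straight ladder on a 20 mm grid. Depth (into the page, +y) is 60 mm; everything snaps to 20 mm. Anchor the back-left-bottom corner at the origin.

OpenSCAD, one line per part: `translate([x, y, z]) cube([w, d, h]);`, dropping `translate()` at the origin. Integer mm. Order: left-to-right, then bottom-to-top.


cube([60, 60, 2080]);
translate([60, 0, 280]) cube([380, 60, 60]);
translate([60, 0, 560]) cube([380, 60, 60]);
translate([60, 0, 840]) cube([380, 60, 60]);
translate([60, 0, 1120]) cube([380, 60, 60]);
translate([60, 0, 1400]) cube([380, 60, 60]);
translate([60, 0, 1680]) cube([380, 60, 60]);
translate([440, 0, 0]) cube([60, 60, 2080]);


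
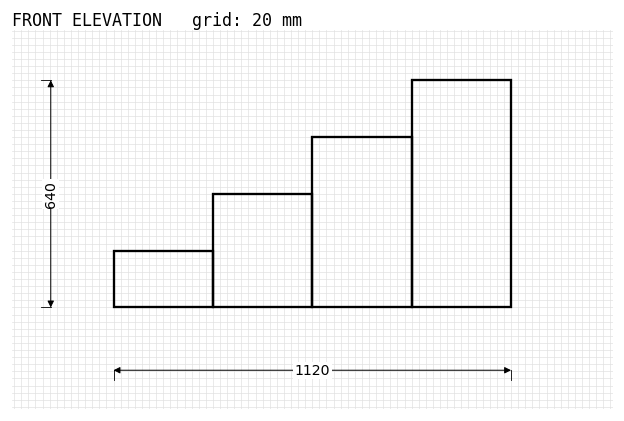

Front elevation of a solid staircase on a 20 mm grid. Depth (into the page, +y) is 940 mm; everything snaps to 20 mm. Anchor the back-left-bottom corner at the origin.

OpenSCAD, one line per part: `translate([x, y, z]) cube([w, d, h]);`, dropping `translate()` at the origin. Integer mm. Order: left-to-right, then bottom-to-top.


cube([280, 940, 160]);
translate([280, 0, 0]) cube([280, 940, 320]);
translate([560, 0, 0]) cube([280, 940, 480]);
translate([840, 0, 0]) cube([280, 940, 640]);
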